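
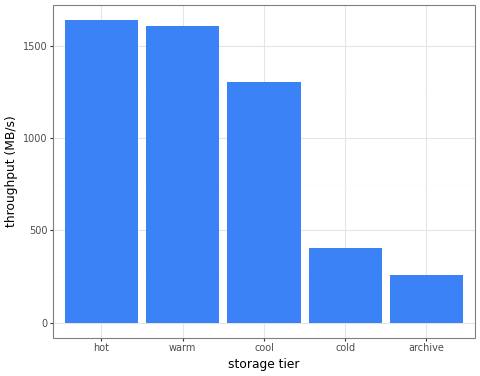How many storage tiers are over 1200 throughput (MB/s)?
3

Above 1200: hot, warm, cool.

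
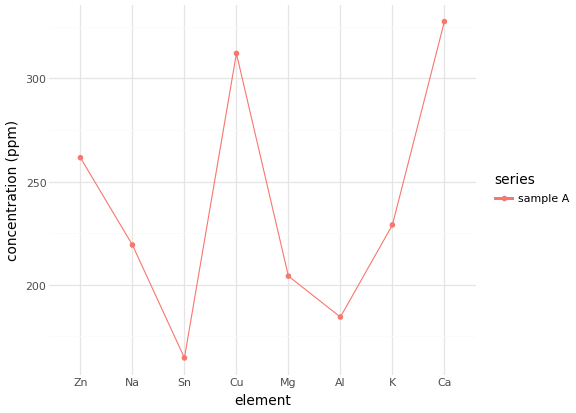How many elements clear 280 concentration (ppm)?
2

Above 280: Cu, Ca.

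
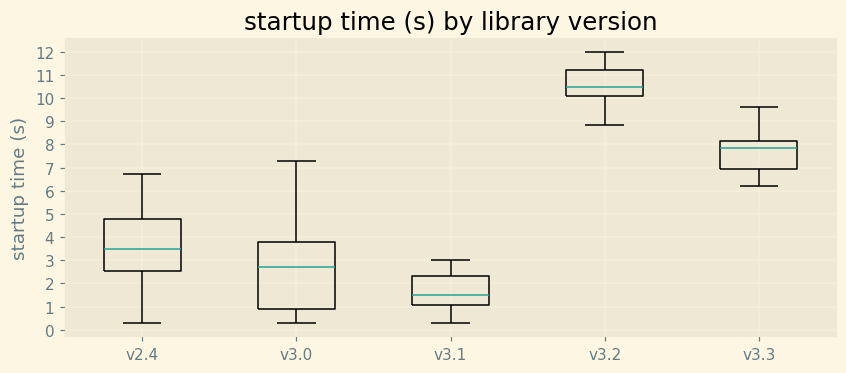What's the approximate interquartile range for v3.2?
≈ 1

Q3 ≈ 11, Q1 ≈ 10; IQR ≈ 1.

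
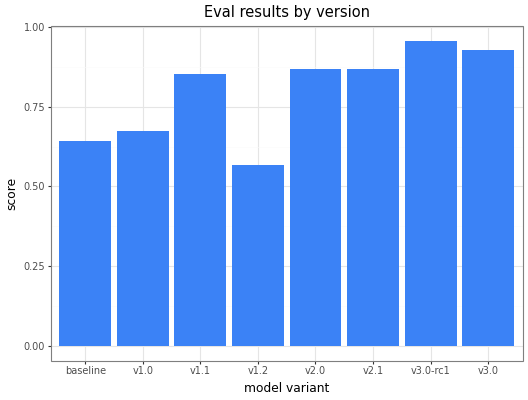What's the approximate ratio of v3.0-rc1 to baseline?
≈ 1.67×

v3.0-rc1 ≈ 1.0, baseline ≈ 0.6; 1.0/0.6 ≈ 1.67.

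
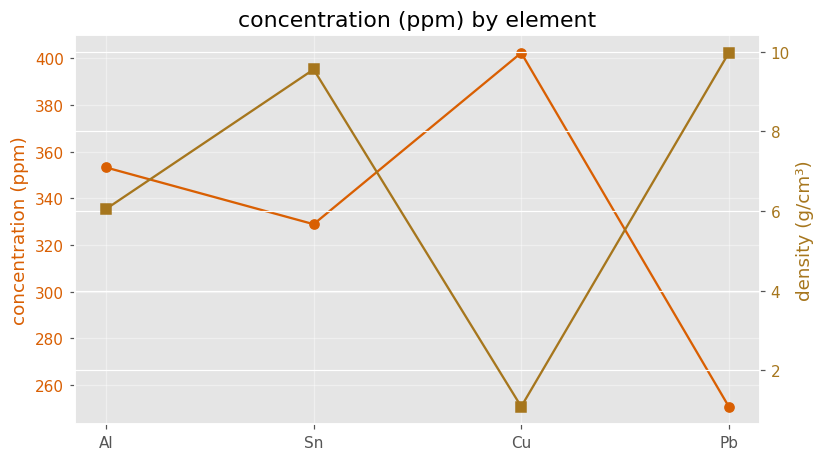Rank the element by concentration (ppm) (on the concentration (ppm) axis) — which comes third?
Top 4 (on the concentration (ppm) axis): Cu ≈ 400, Al ≈ 360, Sn ≈ 320, Pb ≈ 260.

Sn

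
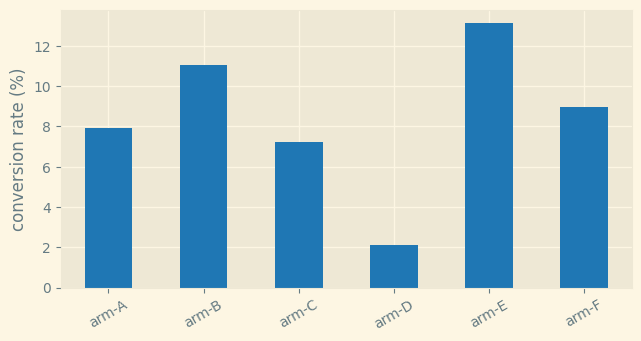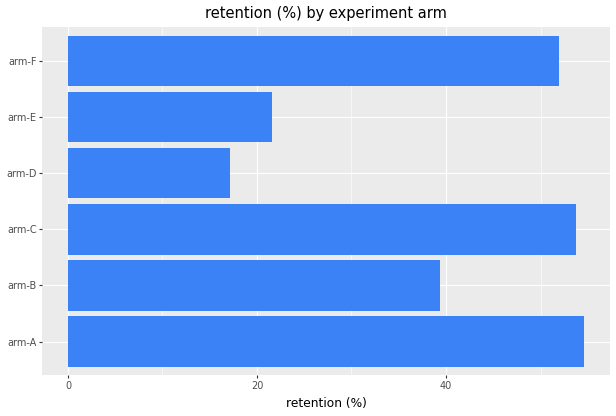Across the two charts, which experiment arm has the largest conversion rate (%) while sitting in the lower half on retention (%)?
Chart 2 median retention (%) ≈ 50; below-median experiment arms: arm-B, arm-D, arm-E. Among those, arm-E has the highest conversion rate (%) (≈ 14).

arm-E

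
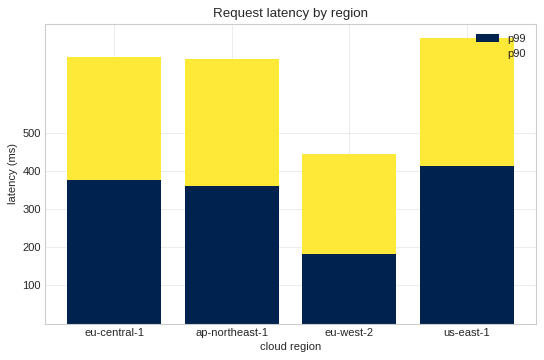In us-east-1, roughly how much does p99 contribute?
p99 top ≈ 400, bottom ≈ 0; segment ≈ 400.

≈ 400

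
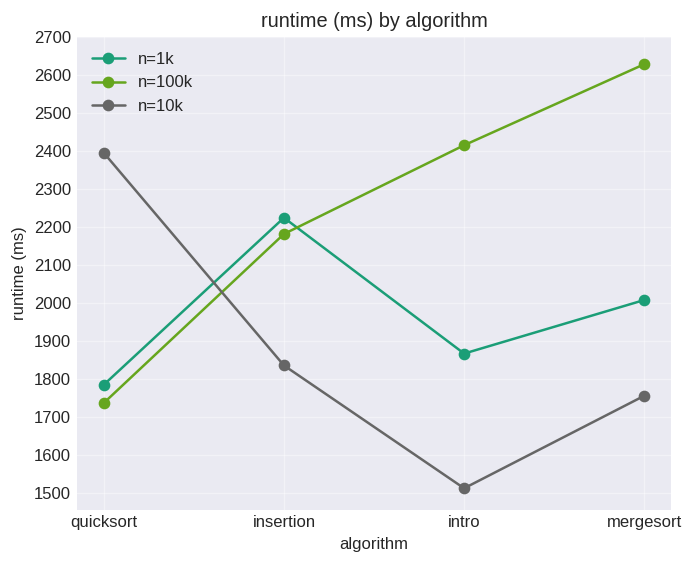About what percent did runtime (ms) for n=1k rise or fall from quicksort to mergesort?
quicksort ≈ 1800, mergesort ≈ 2000; (2000 − 1800) / 1800 ≈ +11.1%.

≈ +11.1%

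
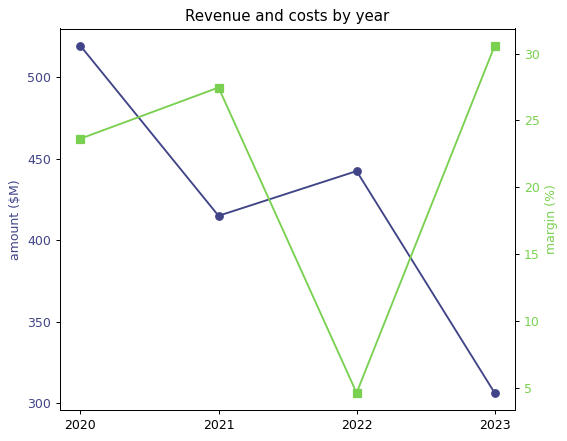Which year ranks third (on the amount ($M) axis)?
Top 4 (on the amount ($M) axis): 2020 ≈ 520, 2022 ≈ 440, 2021 ≈ 420, 2023 ≈ 300.

2021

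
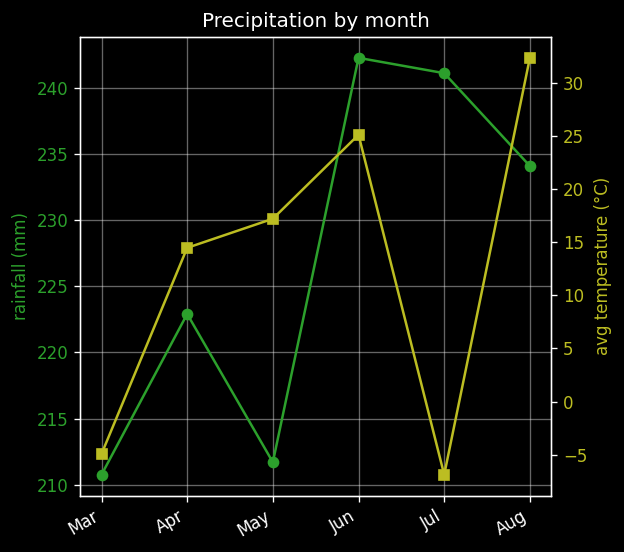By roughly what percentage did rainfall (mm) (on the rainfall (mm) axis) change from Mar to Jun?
≈ +14.3%

Mar ≈ 210, Jun ≈ 240; (240 − 210) / 210 ≈ +14.3%.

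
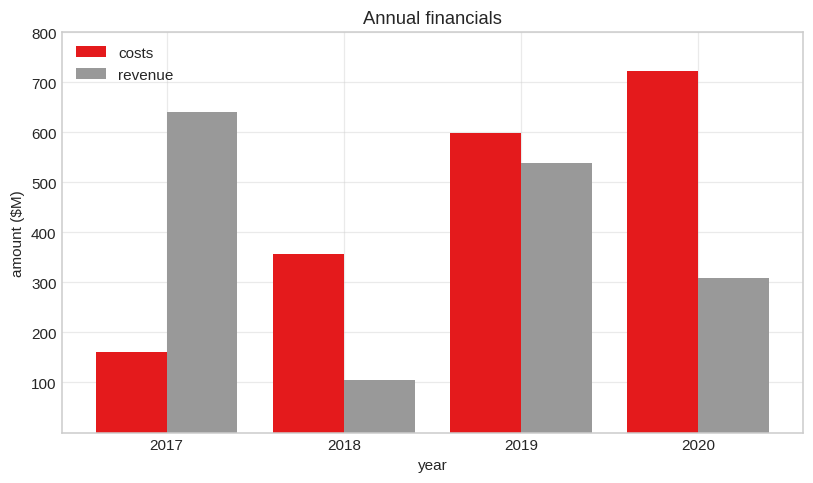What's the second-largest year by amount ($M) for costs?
2019

Top 3 for costs: 2020 ≈ 700, 2019 ≈ 600, 2018 ≈ 400.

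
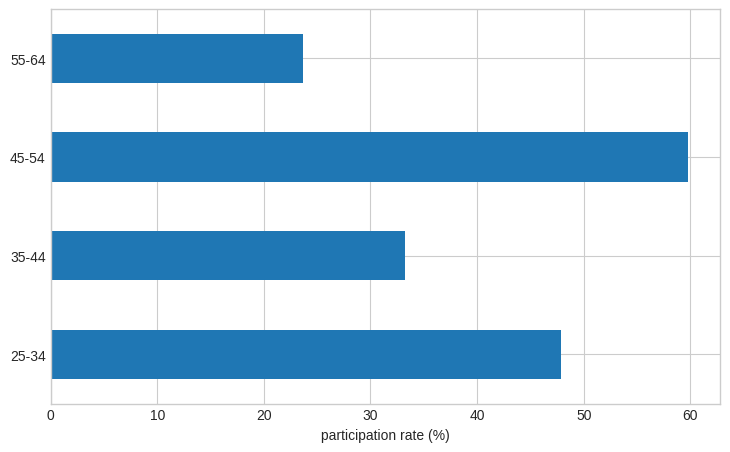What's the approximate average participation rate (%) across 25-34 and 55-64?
(50 + 25) / 2 ≈ 38.

≈ 38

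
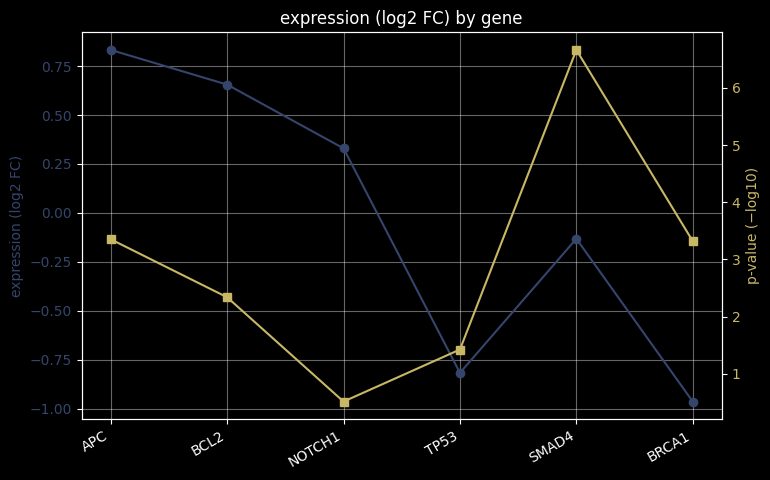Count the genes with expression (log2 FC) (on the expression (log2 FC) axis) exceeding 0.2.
3

Above 0.2: APC, BCL2, NOTCH1.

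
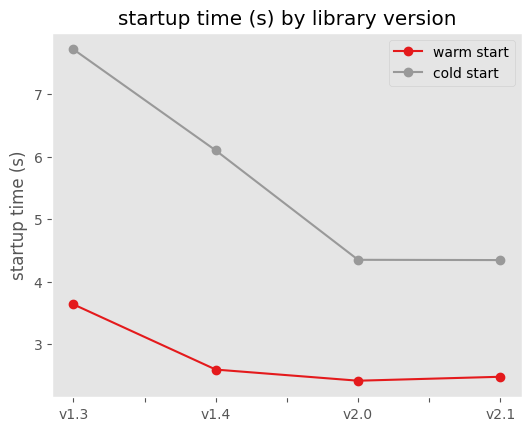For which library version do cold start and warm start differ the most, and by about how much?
v1.3, ≈ 4.0 s

v1.3: cold start ≈ 7.5, warm start ≈ 3.5 → gap ≈ 4.0. Next-largest (v1.4) is only ≈ 3.5.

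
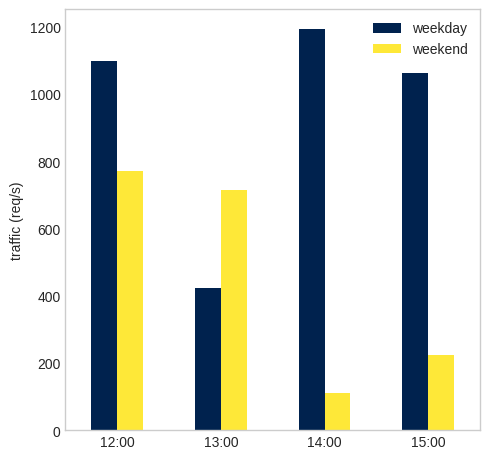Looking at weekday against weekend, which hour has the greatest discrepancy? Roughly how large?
14:00, ≈ 1100 req/s

14:00: weekday ≈ 1200, weekend ≈ 100 → gap ≈ 1100. Next-largest (15:00) is only ≈ 900.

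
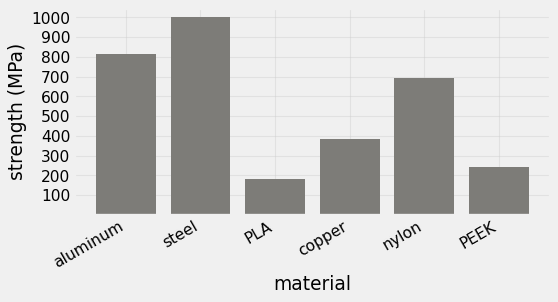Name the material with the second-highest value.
aluminum

Top 3: steel ≈ 1000, aluminum ≈ 800, nylon ≈ 700.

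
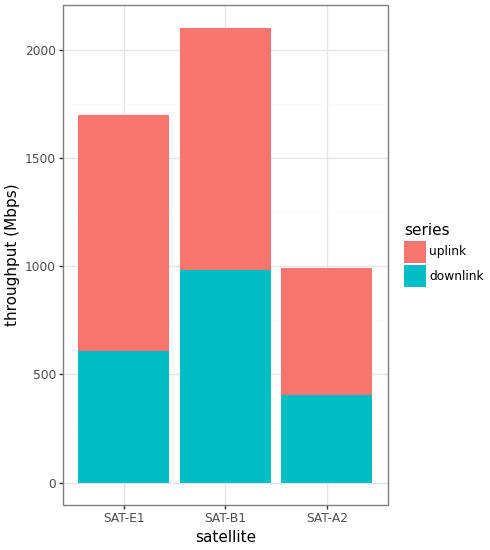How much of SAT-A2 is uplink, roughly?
uplink top ≈ 1000, bottom ≈ 400; segment ≈ 600.

≈ 600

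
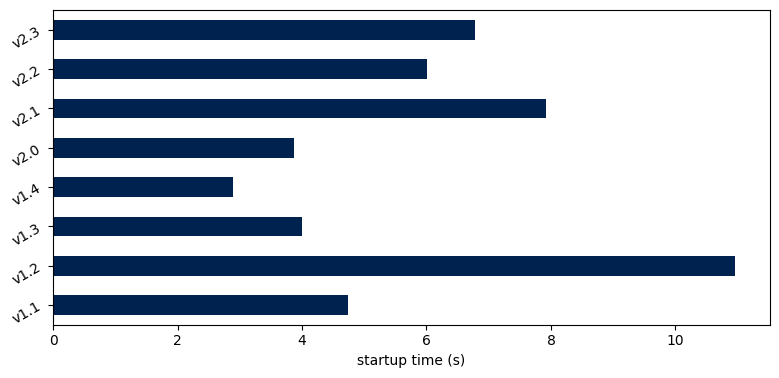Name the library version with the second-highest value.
v2.1

Top 3: v1.2 ≈ 11, v2.1 ≈ 8, v2.3 ≈ 7.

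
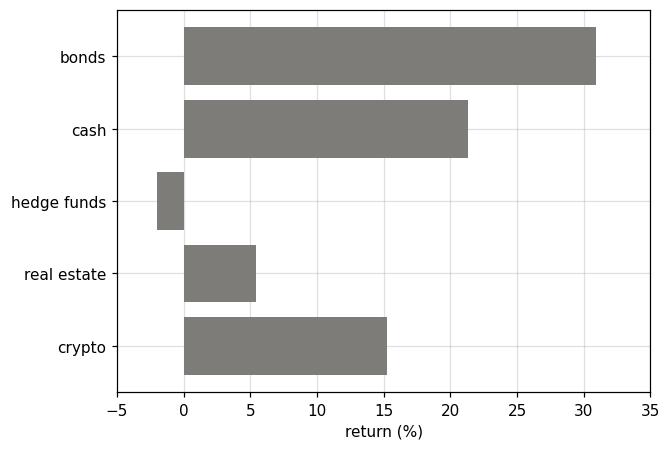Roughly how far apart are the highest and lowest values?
≈ 30

Max bonds ≈ 30, min hedge funds ≈ 0; range ≈ 30.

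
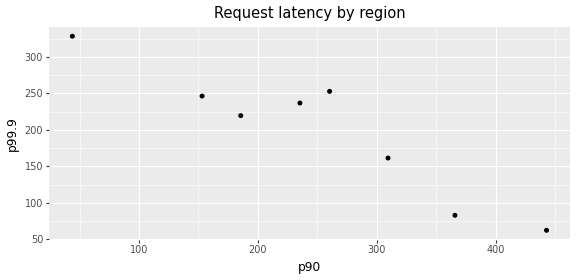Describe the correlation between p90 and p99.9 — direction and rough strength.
Points are negatively correlated; strong (|r| ≈ 0.9).

negative, strong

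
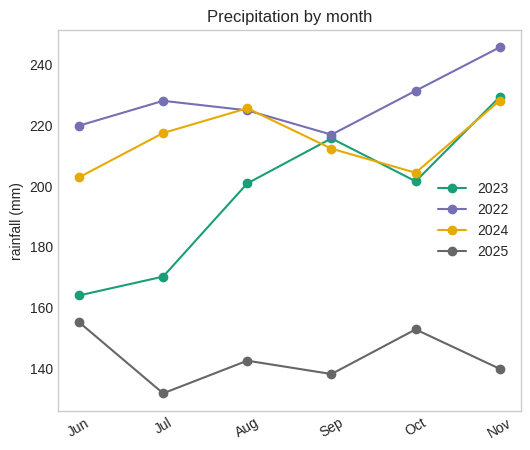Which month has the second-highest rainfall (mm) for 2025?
Top 3 for 2025: Jun ≈ 160, Oct ≈ 150, Aug ≈ 140.

Oct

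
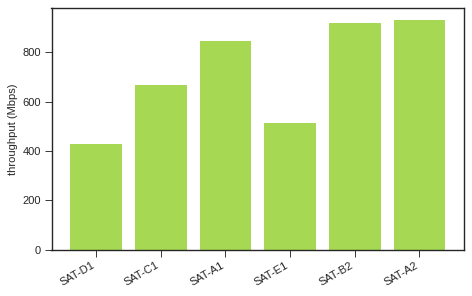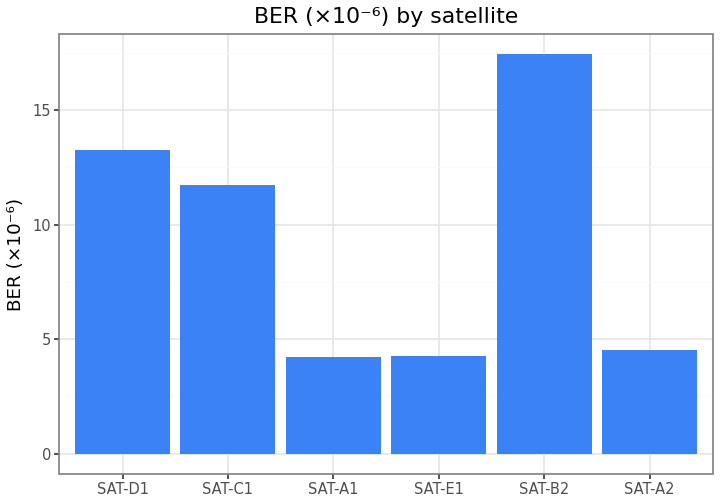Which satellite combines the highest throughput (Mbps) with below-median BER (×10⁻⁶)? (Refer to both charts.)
SAT-A2

Chart 2 median BER (×10⁻⁶) ≈ 8; below-median satellites: SAT-A1, SAT-E1, SAT-A2. Among those, SAT-A2 has the highest throughput (Mbps) (≈ 900).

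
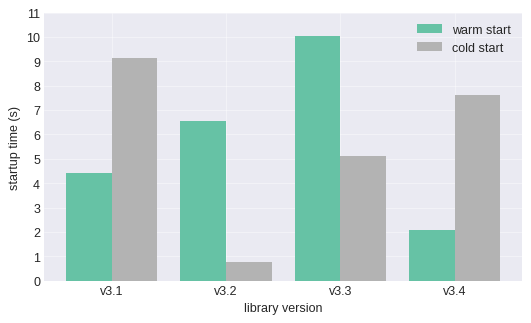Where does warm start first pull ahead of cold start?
v3.1: warm start ≈ 4 vs cold start ≈ 9 (not yet); v3.2: warm start ≈ 7 vs cold start ≈ 1 (first crossover).

v3.2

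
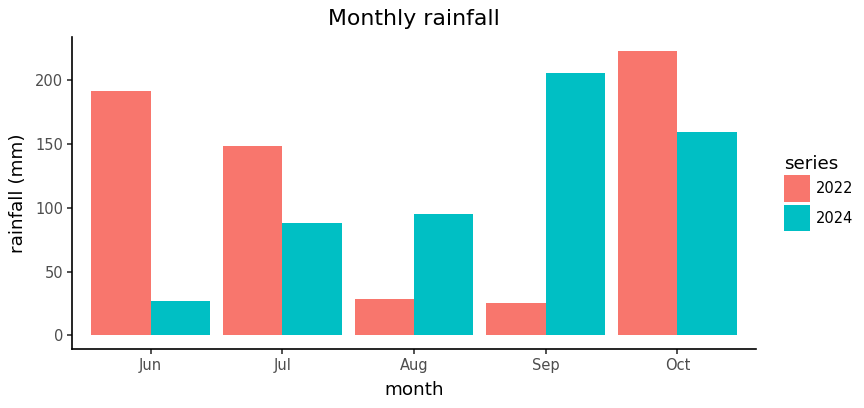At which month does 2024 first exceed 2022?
Aug

Jul: 2024 ≈ 80 vs 2022 ≈ 140 (not yet); Aug: 2024 ≈ 100 vs 2022 ≈ 20 (first crossover).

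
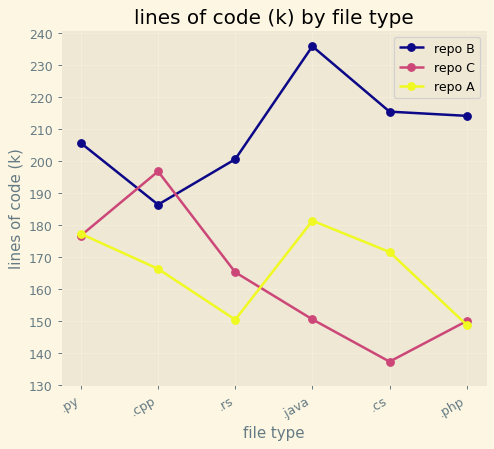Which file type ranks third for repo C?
.rs

Top 4 for repo C: .cpp ≈ 200, .py ≈ 180, .rs ≈ 170, .java ≈ 150.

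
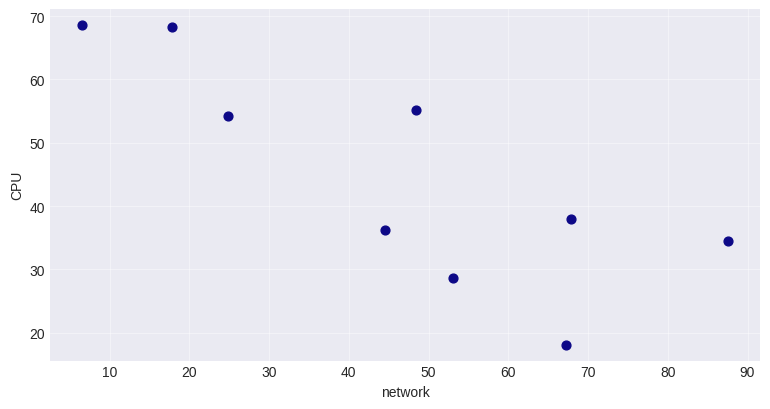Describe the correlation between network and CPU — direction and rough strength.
Points are negatively correlated; strong (|r| ≈ 0.8).

negative, strong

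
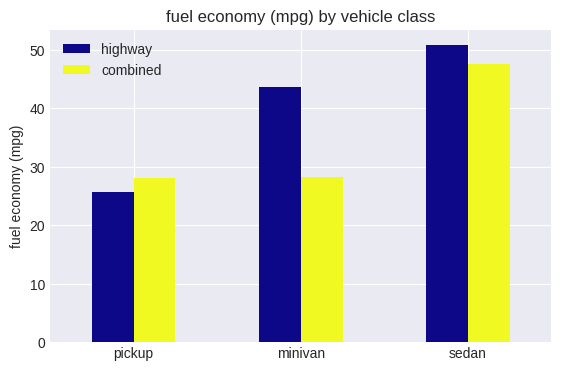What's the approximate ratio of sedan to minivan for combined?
≈ 1.67×

sedan ≈ 50, minivan ≈ 30; 50/30 ≈ 1.67.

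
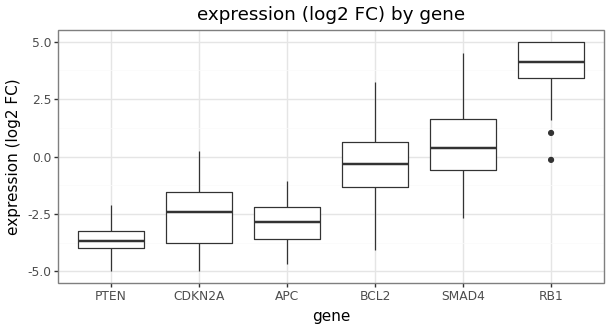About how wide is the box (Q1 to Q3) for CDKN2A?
≈ 2

Q3 ≈ -2, Q1 ≈ -4; IQR ≈ 2.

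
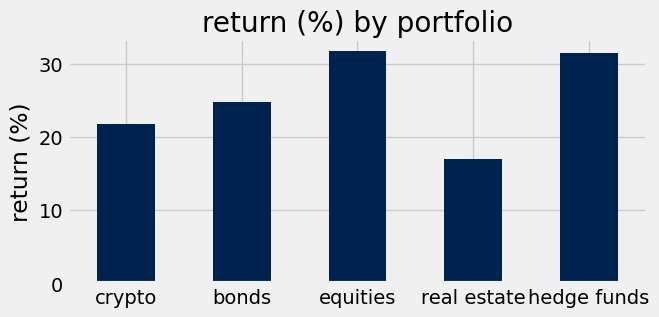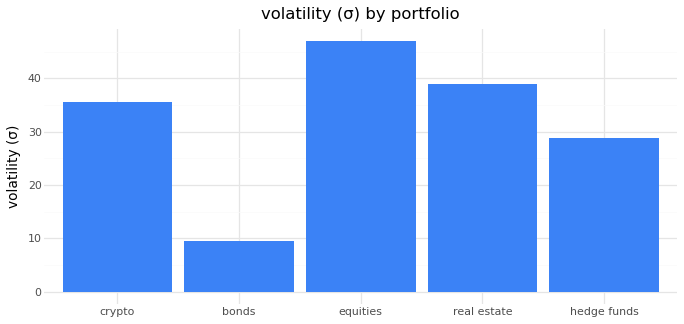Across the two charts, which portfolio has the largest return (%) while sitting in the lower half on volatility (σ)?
Chart 2 median volatility (σ) ≈ 35; below-median portfolios: bonds, hedge funds. Among those, hedge funds has the highest return (%) (≈ 30).

hedge funds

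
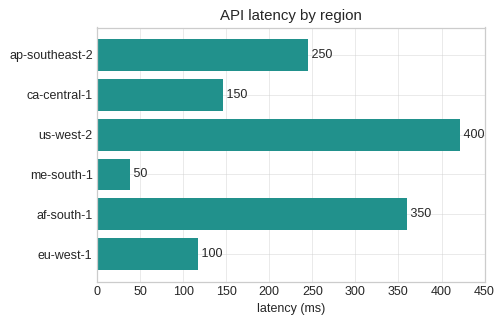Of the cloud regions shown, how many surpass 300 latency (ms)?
2

Above 300: us-west-2, af-south-1.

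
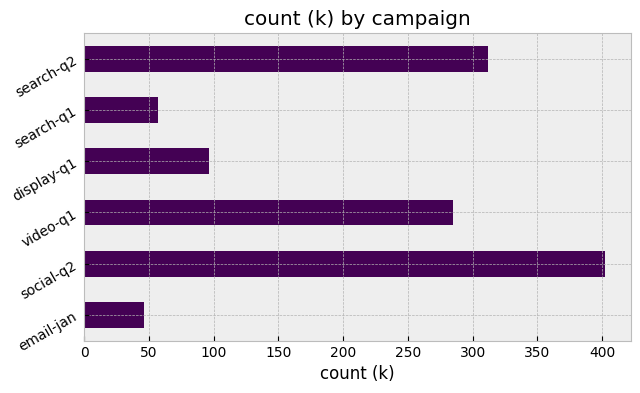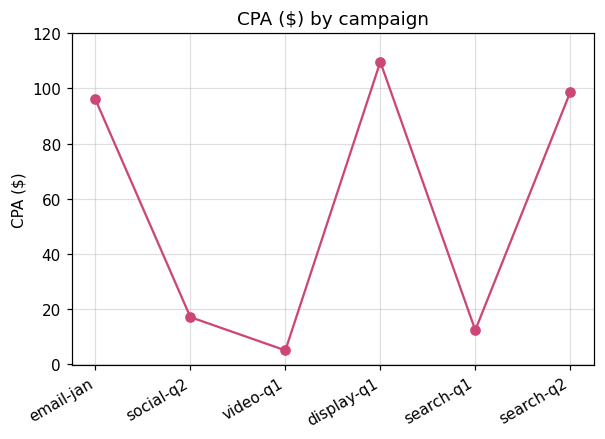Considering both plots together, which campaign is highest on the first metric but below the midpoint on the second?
Chart 2 median CPA ($) ≈ 60; below-median campaigns: social-q2, video-q1, search-q1. Among those, social-q2 has the highest count (k) (≈ 400).

social-q2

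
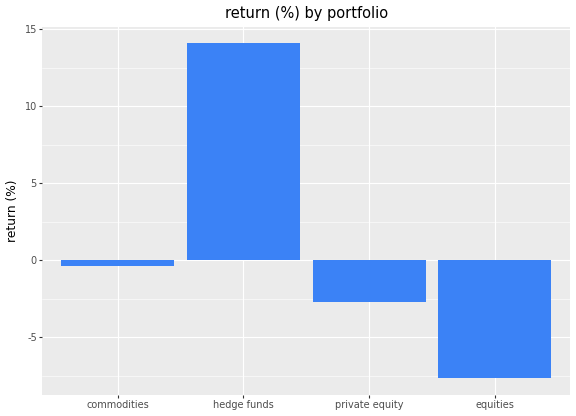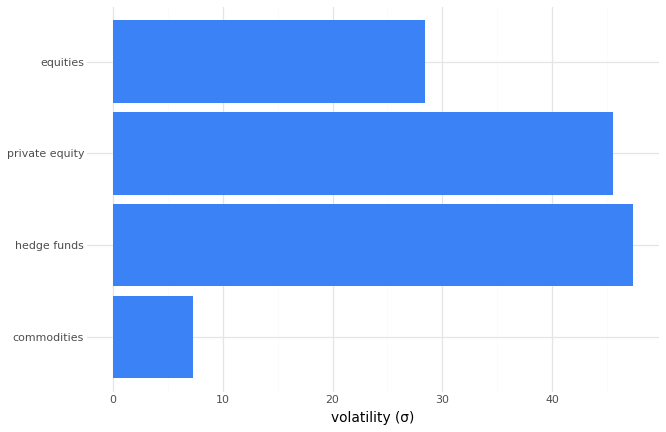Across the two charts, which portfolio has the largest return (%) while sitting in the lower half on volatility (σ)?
commodities

Chart 2 median volatility (σ) ≈ 35; below-median portfolios: commodities, equities. Among those, commodities has the highest return (%) (≈ 0).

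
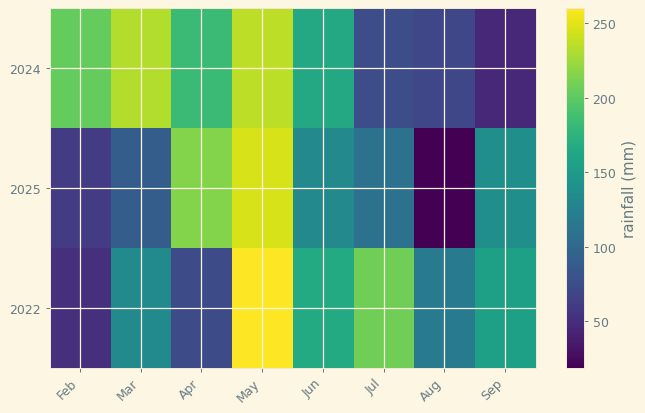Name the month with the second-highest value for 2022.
Top 3 for 2022: May ≈ 250, Jul ≈ 200, Jun ≈ 175.

Jul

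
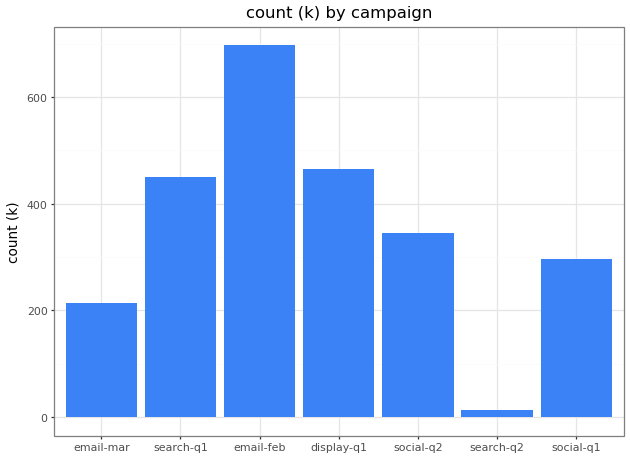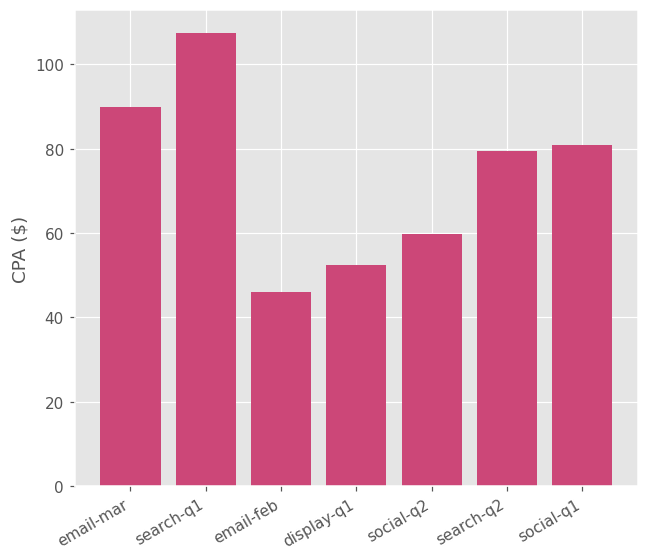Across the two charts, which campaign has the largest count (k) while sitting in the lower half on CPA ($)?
Chart 2 median CPA ($) ≈ 80; below-median campaigns: email-feb, display-q1, social-q2. Among those, email-feb has the highest count (k) (≈ 700).

email-feb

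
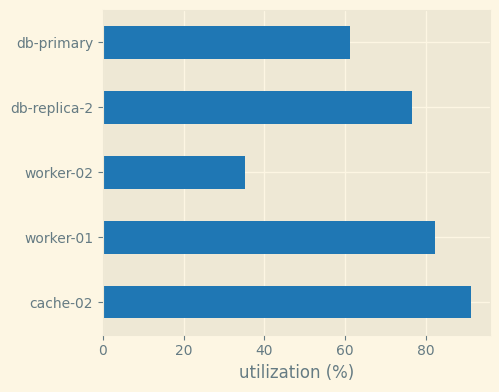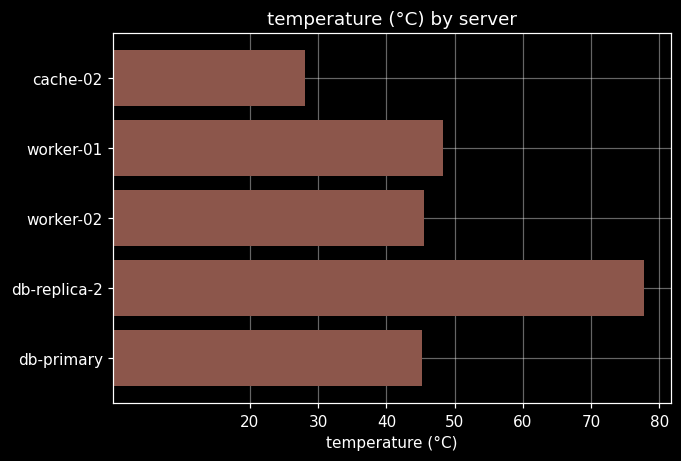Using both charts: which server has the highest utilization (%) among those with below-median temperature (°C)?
Chart 2 median temperature (°C) ≈ 50; below-median servers: cache-02, db-primary. Among those, cache-02 has the highest utilization (%) (≈ 90).

cache-02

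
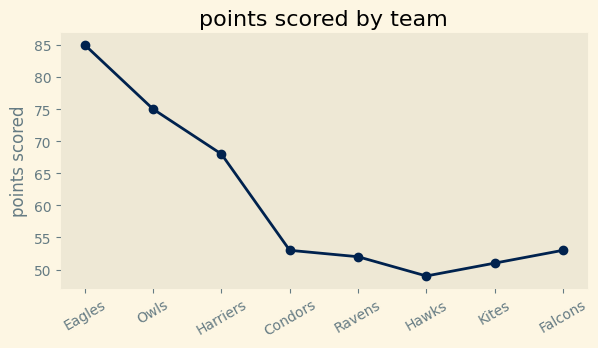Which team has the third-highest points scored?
Top 4: Eagles ≈ 85, Owls ≈ 75, Harriers ≈ 70, Falcons ≈ 55.

Harriers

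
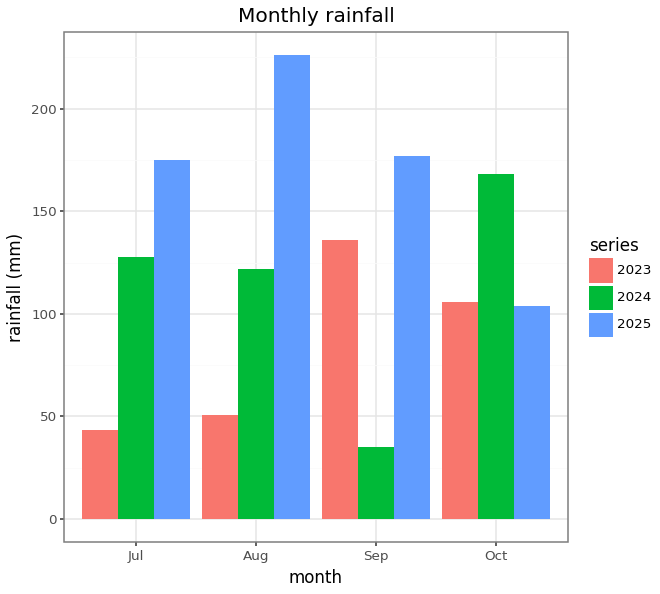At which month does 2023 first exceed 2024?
Sep

Aug: 2023 ≈ 60 vs 2024 ≈ 120 (not yet); Sep: 2023 ≈ 140 vs 2024 ≈ 40 (first crossover).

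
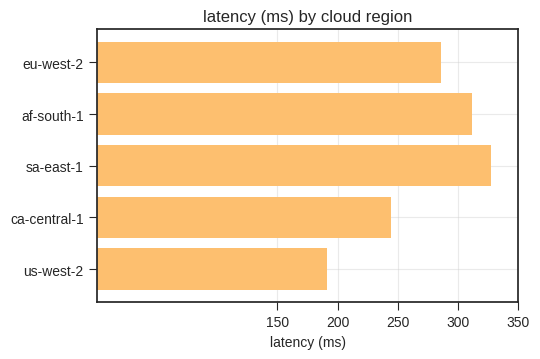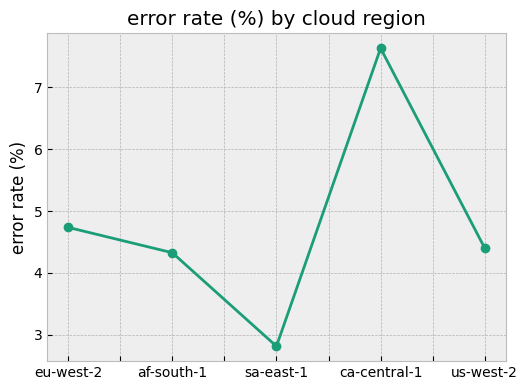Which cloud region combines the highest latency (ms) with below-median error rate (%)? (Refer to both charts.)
Chart 2 median error rate (%) ≈ 4; below-median cloud regions: af-south-1, sa-east-1. Among those, sa-east-1 has the highest latency (ms) (≈ 350).

sa-east-1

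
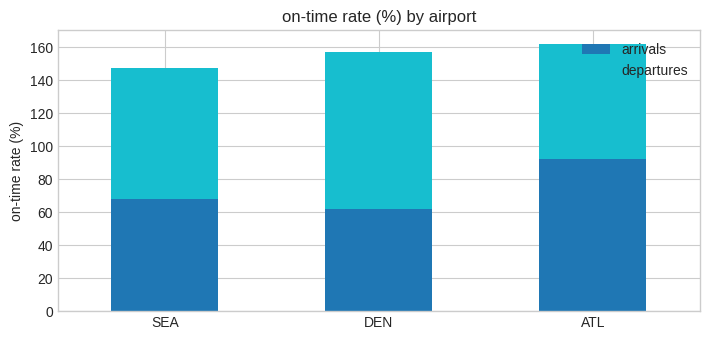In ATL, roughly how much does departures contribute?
≈ 60

departures top ≈ 160, bottom ≈ 100; segment ≈ 60.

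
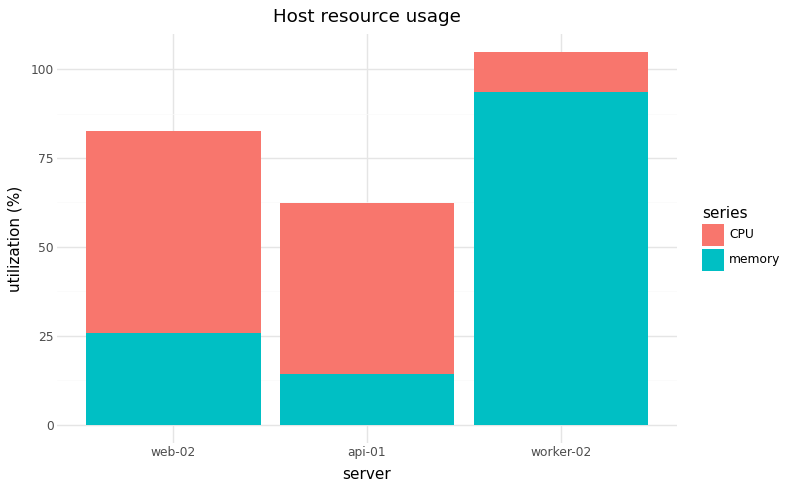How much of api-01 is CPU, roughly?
≈ 50

CPU top ≈ 60, bottom ≈ 10; segment ≈ 50.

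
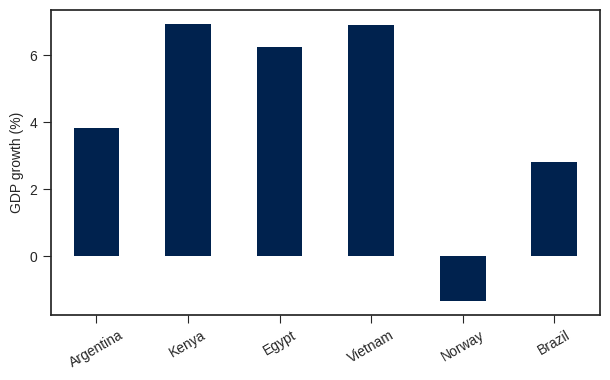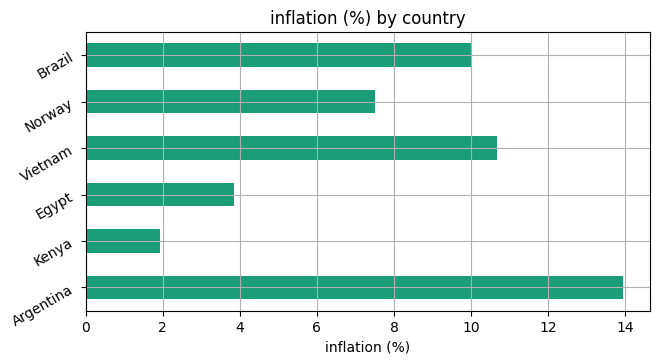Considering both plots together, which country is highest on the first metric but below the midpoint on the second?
Chart 2 median inflation (%) ≈ 8; below-median countries: Kenya, Egypt, Norway. Among those, Kenya has the highest GDP growth (%) (≈ 7).

Kenya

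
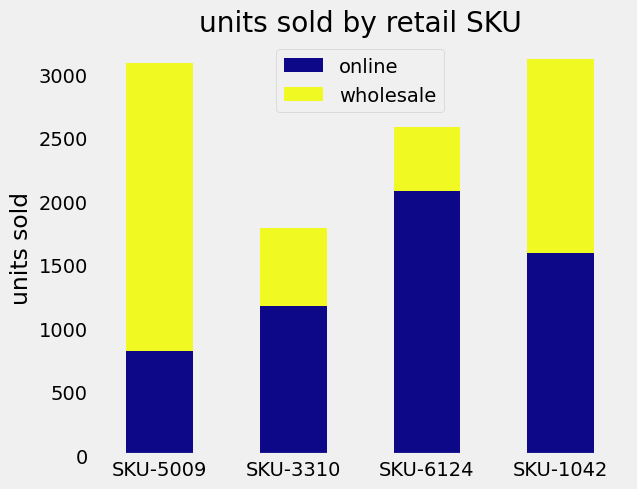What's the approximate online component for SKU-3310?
≈ 1000

online top ≈ 1000, bottom ≈ 0; segment ≈ 1000.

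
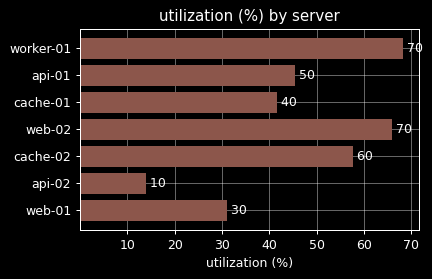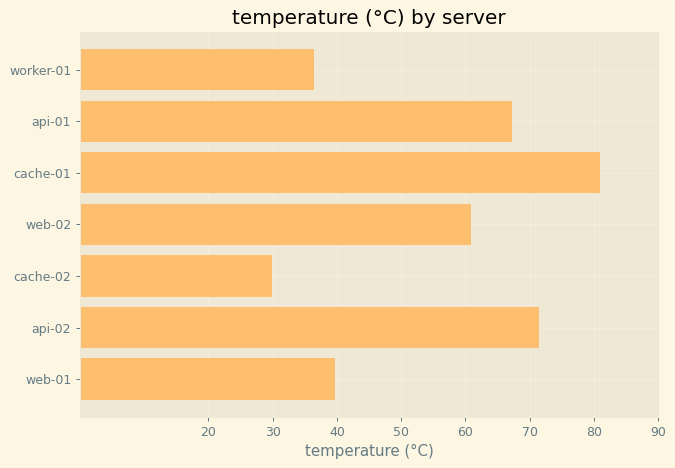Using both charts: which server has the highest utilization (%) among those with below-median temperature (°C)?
worker-01

Chart 2 median temperature (°C) ≈ 60; below-median servers: worker-01, cache-02, web-01. Among those, worker-01 has the highest utilization (%) (≈ 70).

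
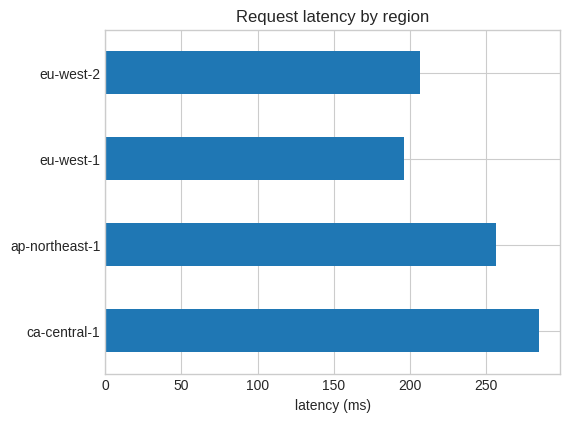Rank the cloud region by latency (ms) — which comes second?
ap-northeast-1

Top 3: ca-central-1 ≈ 275, ap-northeast-1 ≈ 250, eu-west-2 ≈ 200.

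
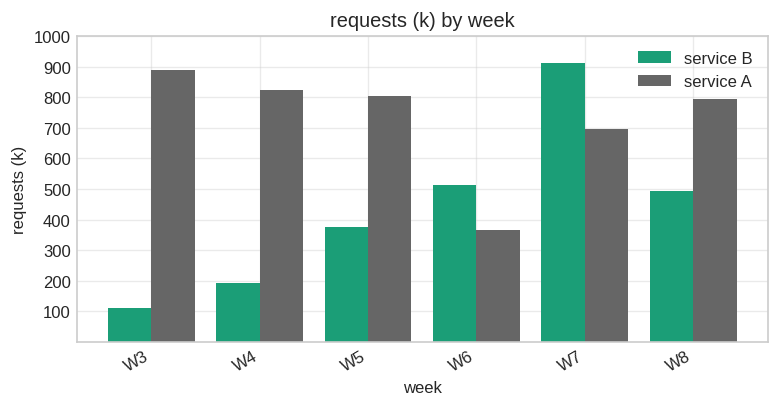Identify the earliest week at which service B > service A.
W6

W5: service B ≈ 400 vs service A ≈ 800 (not yet); W6: service B ≈ 500 vs service A ≈ 400 (first crossover).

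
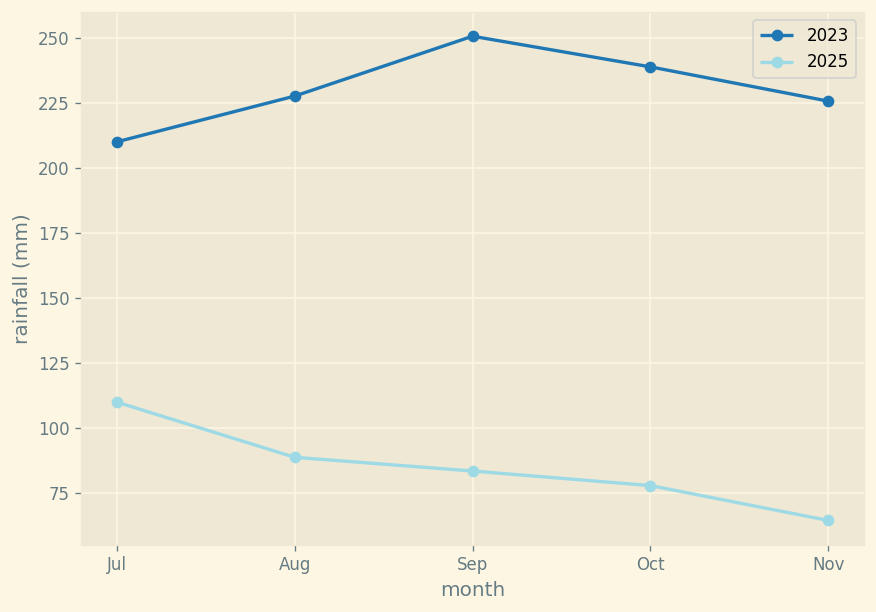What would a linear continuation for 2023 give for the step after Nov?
≈ 200

Last three: 260, 240, 220 → slope ≈ -20/step → next ≈ 200.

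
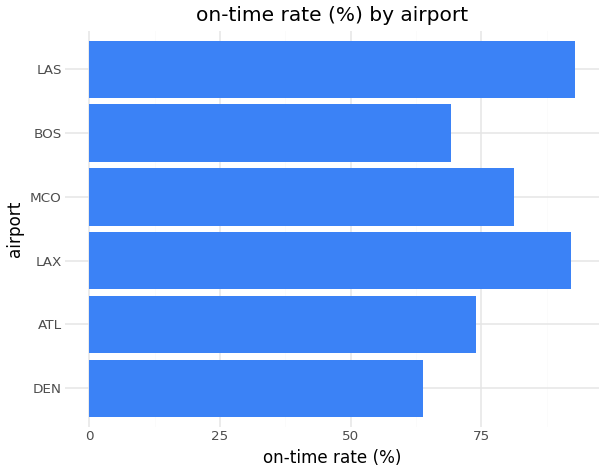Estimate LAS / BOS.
LAS ≈ 90, BOS ≈ 70; 90/70 ≈ 1.29.

≈ 1.29×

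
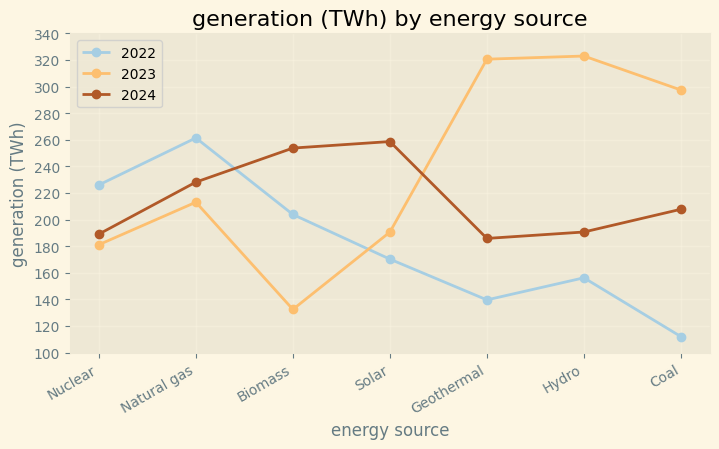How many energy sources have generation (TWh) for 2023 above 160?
6

Above 160: Nuclear, Natural gas, Solar, Geothermal, Hydro, Coal.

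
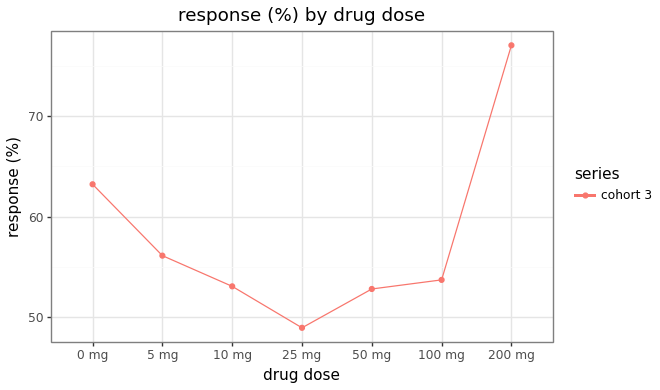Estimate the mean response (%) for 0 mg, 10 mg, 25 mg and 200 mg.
(65 + 55 + 50 + 75) / 4 ≈ 61.

≈ 61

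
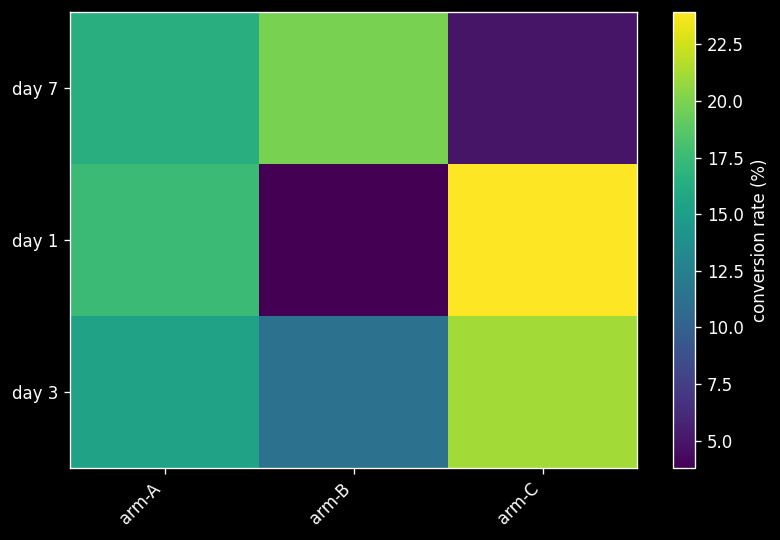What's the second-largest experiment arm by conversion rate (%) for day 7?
Top 3 for day 7: arm-B ≈ 20, arm-A ≈ 16, arm-C ≈ 4.

arm-A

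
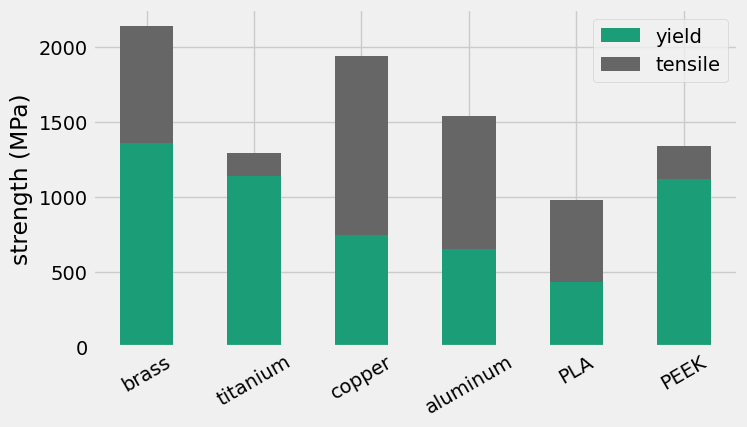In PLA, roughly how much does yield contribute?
≈ 400

yield top ≈ 400, bottom ≈ 0; segment ≈ 400.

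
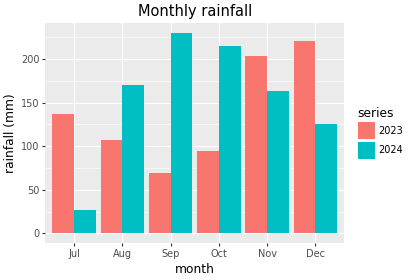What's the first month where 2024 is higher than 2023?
Jul: 2024 ≈ 20 vs 2023 ≈ 140 (not yet); Aug: 2024 ≈ 180 vs 2023 ≈ 100 (first crossover).

Aug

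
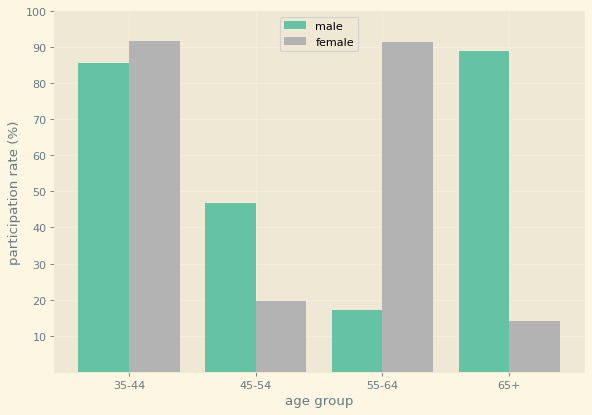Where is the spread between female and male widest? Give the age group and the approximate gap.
65+: female ≈ 10, male ≈ 90 → gap ≈ 80. Next-largest (55-64) is only ≈ 70.

65+, ≈ 80 %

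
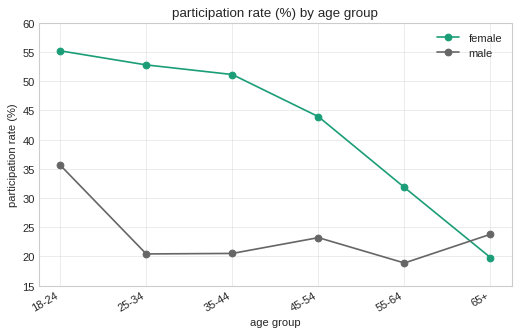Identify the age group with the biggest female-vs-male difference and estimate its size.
25-34, ≈ 35 %

25-34: female ≈ 55, male ≈ 20 → gap ≈ 35. Next-largest (35-44) is only ≈ 30.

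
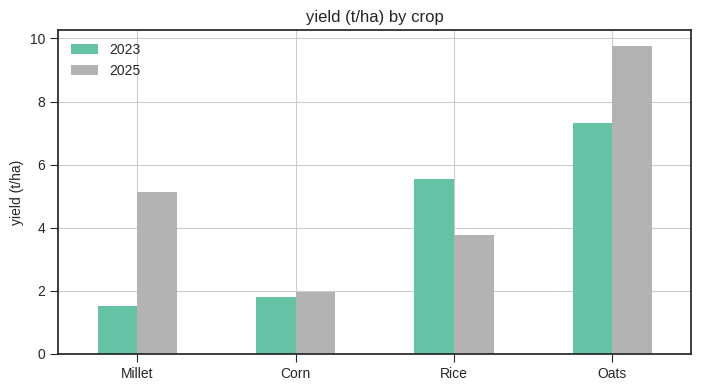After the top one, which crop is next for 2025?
Millet

Top 3 for 2025: Oats ≈ 10, Millet ≈ 5, Rice ≈ 4.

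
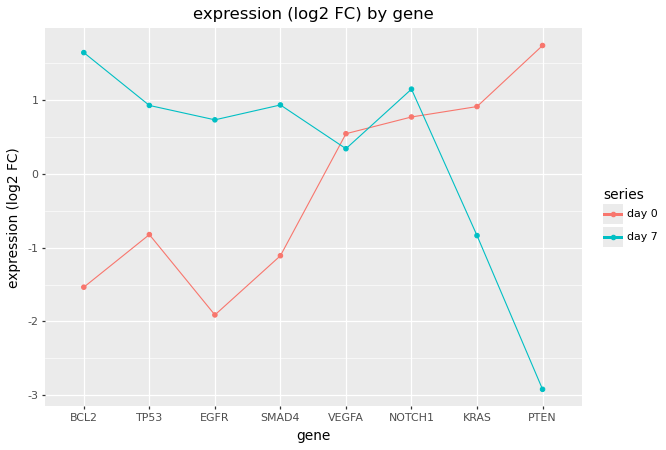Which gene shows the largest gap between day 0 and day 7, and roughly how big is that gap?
PTEN, ≈ 4.5 log2 FC

PTEN: day 0 ≈ 1.5, day 7 ≈ -3.0 → gap ≈ 4.5. Next-largest (BCL2) is only ≈ 3.0.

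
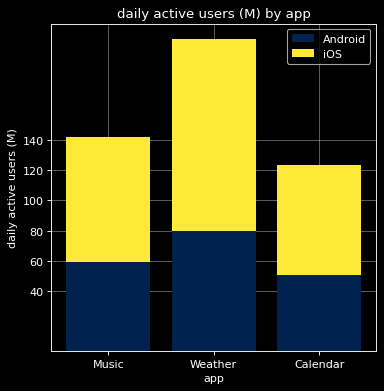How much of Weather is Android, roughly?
Android top ≈ 80, bottom ≈ 0; segment ≈ 80.

≈ 80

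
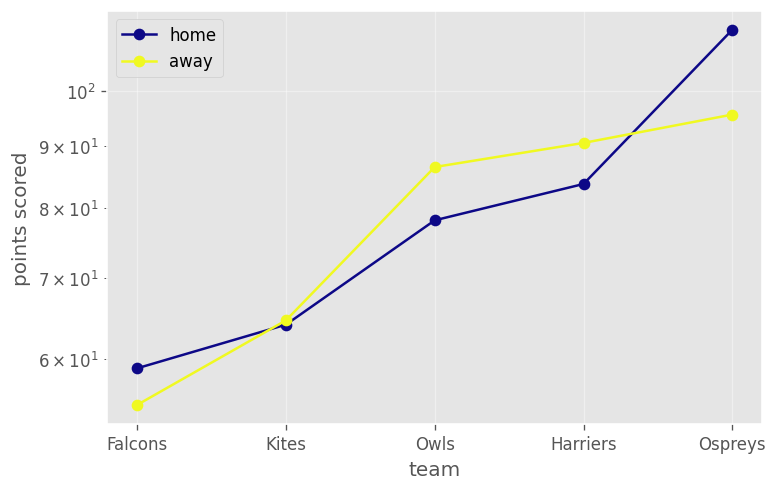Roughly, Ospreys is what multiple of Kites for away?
Ospreys ≈ 95, Kites ≈ 65; 95/65 ≈ 1.46.

≈ 1.46×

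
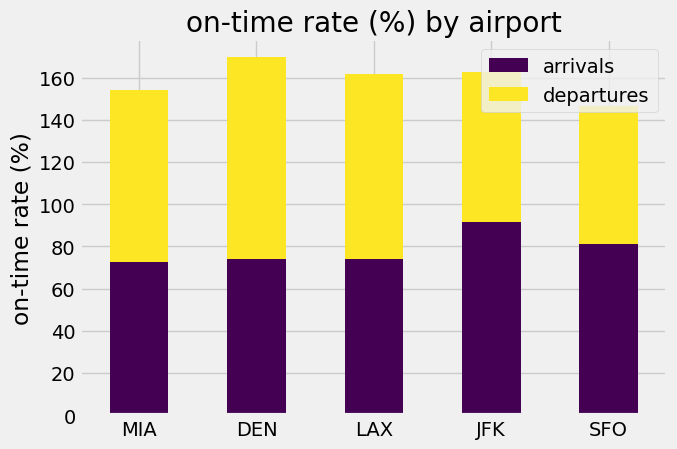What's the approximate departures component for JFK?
departures top ≈ 160, bottom ≈ 100; segment ≈ 60.

≈ 60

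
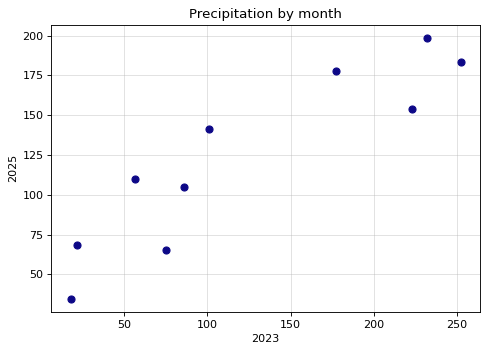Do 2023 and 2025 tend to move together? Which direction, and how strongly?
Points are positively correlated; strong (|r| ≈ 0.9).

positive, strong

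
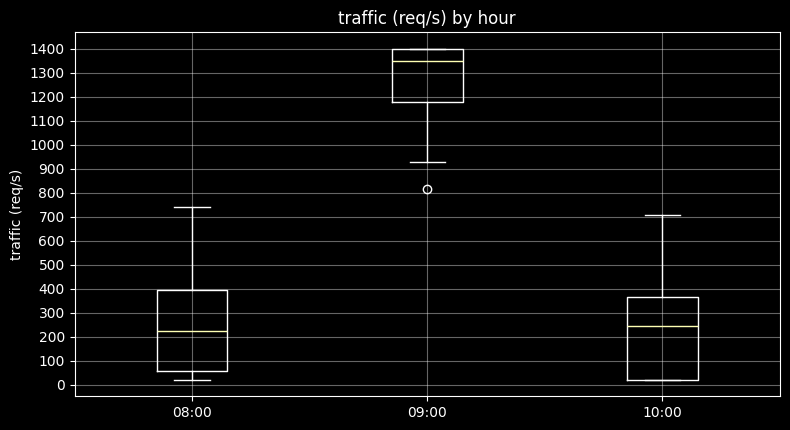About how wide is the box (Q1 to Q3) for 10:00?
Q3 ≈ 400, Q1 ≈ 0; IQR ≈ 400.

≈ 400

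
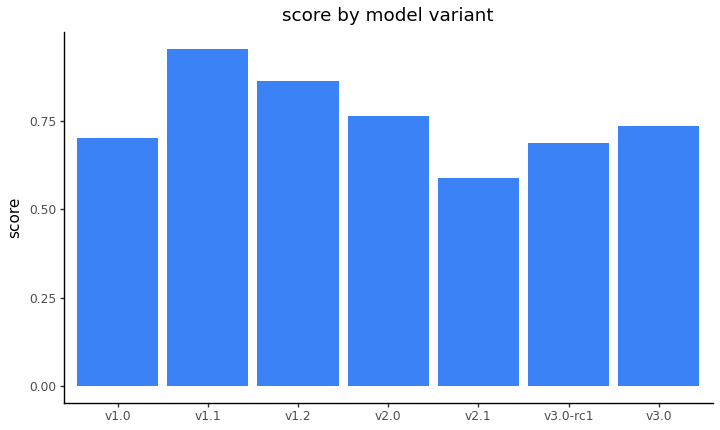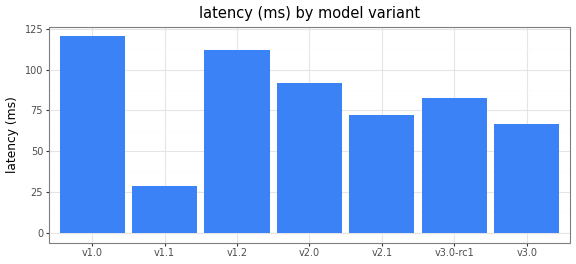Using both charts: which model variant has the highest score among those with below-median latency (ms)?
v1.1

Chart 2 median latency (ms) ≈ 80; below-median model variants: v1.1, v2.1, v3.0. Among those, v1.1 has the highest score (≈ 1).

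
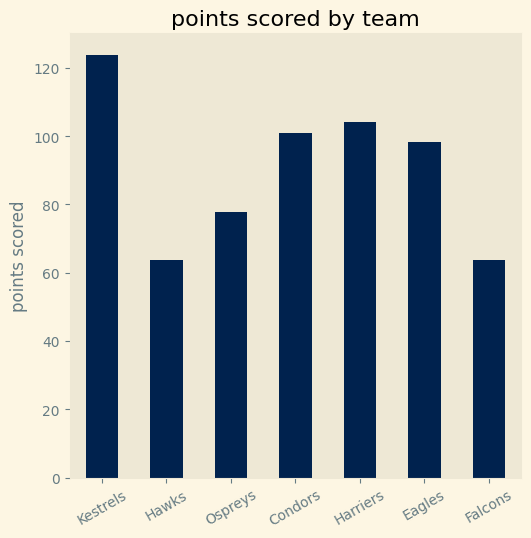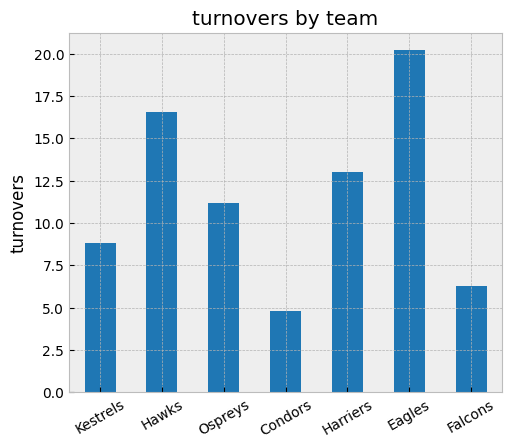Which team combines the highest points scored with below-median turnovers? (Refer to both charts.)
Chart 2 median turnovers ≈ 12; below-median teams: Kestrels, Condors, Falcons. Among those, Kestrels has the highest points scored (≈ 120).

Kestrels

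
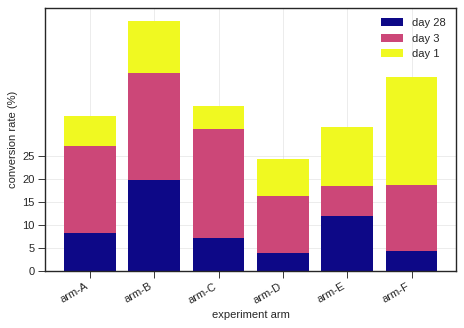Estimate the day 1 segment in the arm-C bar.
day 1 top ≈ 35, bottom ≈ 30; segment ≈ 5.

≈ 5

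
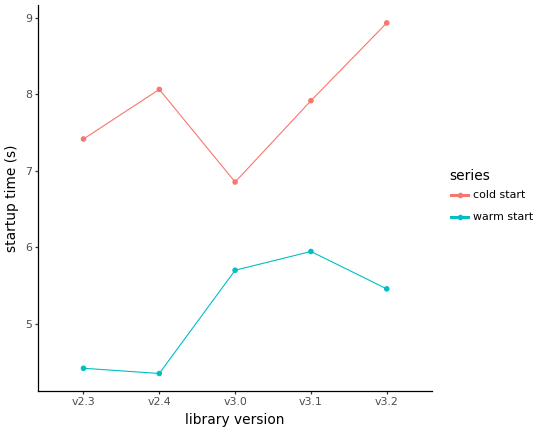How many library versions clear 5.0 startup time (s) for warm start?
3

Above 5.0: v3.0, v3.1, v3.2.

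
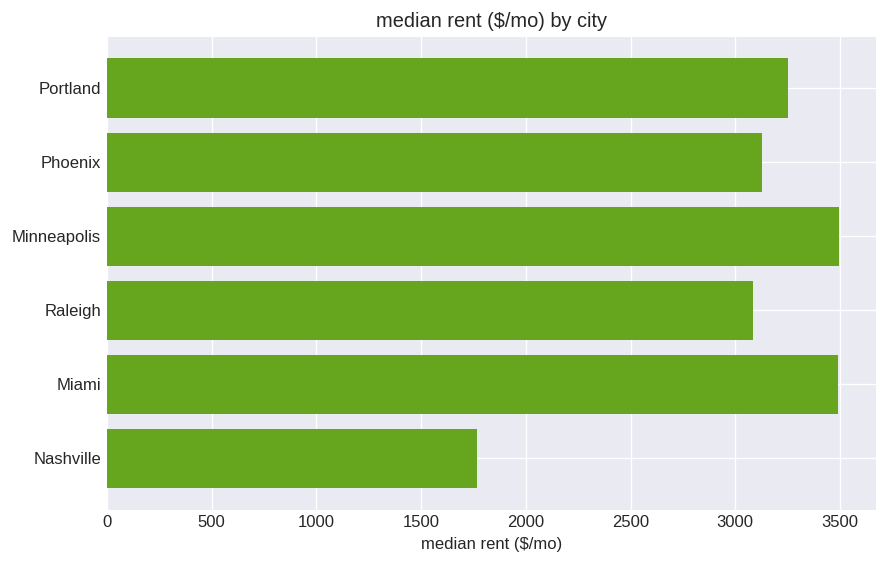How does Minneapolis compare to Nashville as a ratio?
≈ 1.75×

Minneapolis ≈ 3500, Nashville ≈ 2000; 3500/2000 ≈ 1.75.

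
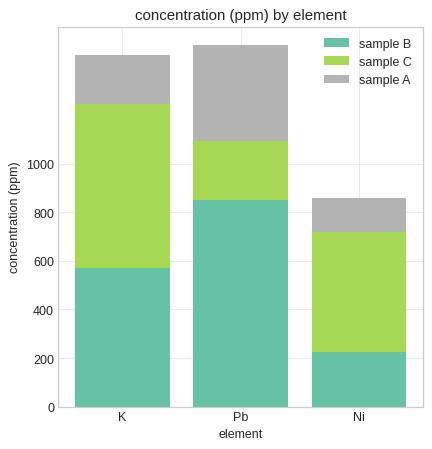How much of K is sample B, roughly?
≈ 600

sample B top ≈ 600, bottom ≈ 0; segment ≈ 600.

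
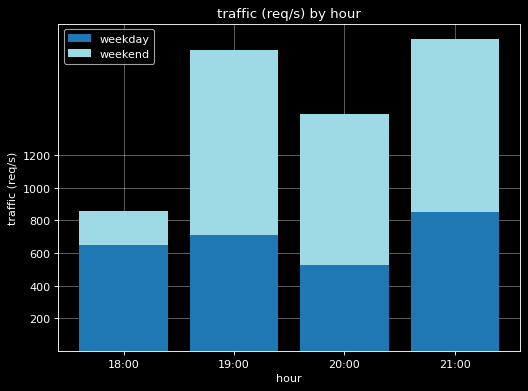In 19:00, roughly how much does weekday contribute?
weekday top ≈ 800, bottom ≈ 0; segment ≈ 800.

≈ 800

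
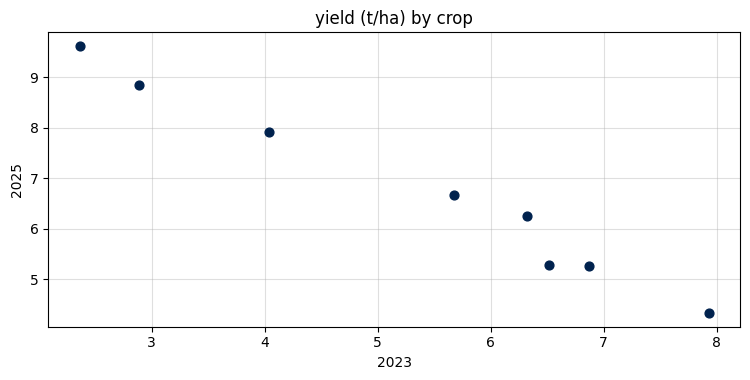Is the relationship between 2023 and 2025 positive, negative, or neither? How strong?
negative, strong

Points are negatively correlated; strong (|r| ≈ 1.0).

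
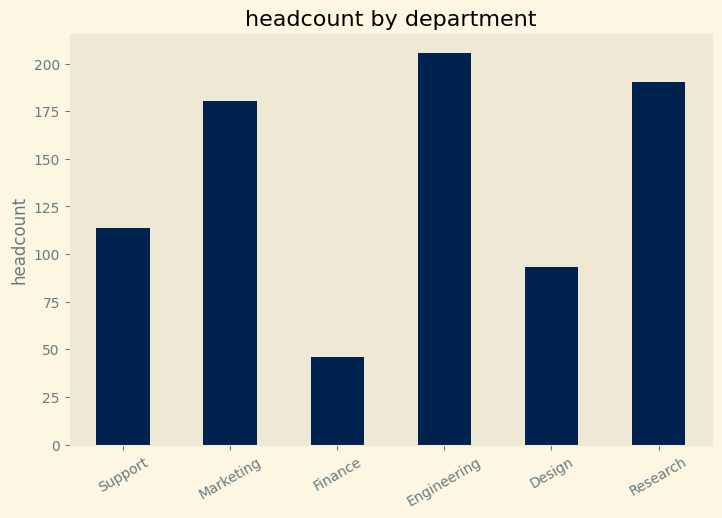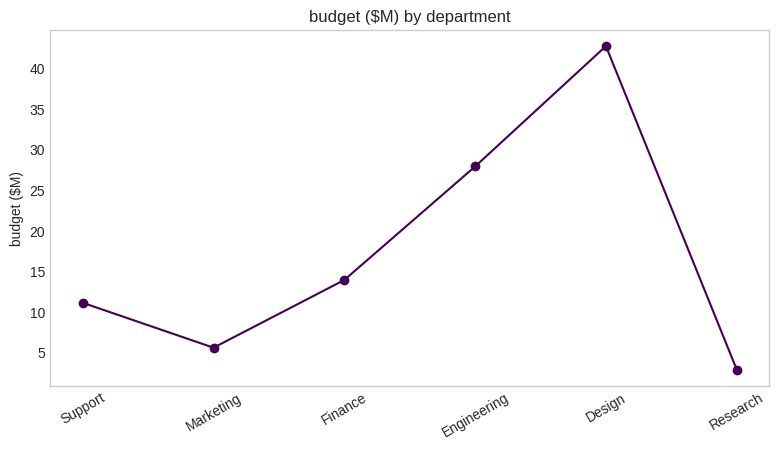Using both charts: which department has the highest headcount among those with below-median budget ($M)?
Research

Chart 2 median budget ($M) ≈ 15; below-median departments: Support, Marketing, Research. Among those, Research has the highest headcount (≈ 200).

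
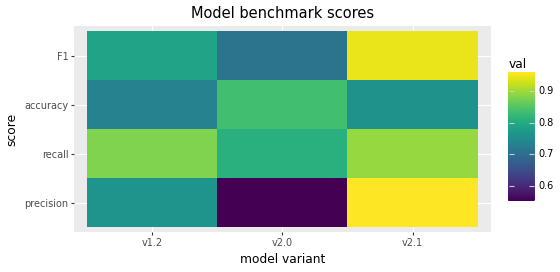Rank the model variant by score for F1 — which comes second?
Top 3 for F1: v2.1 ≈ 0.95, v1.2 ≈ 0.80, v2.0 ≈ 0.70.

v1.2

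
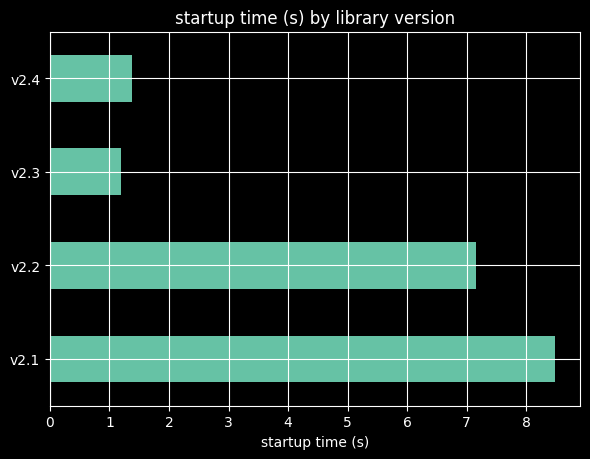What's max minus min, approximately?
Max v2.1 ≈ 8, min v2.3 ≈ 1; range ≈ 7.

≈ 7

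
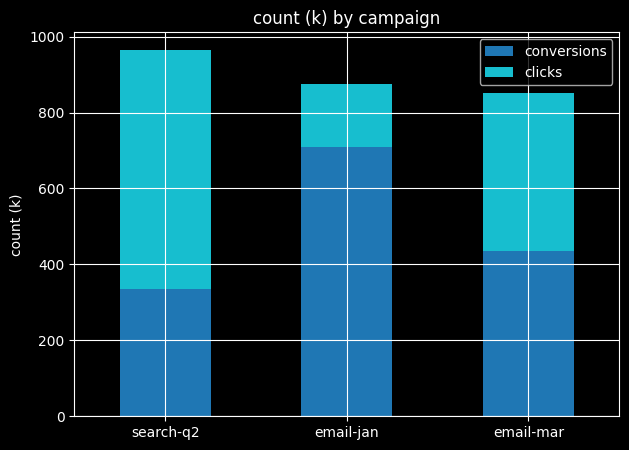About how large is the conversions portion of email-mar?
≈ 400

conversions top ≈ 400, bottom ≈ 0; segment ≈ 400.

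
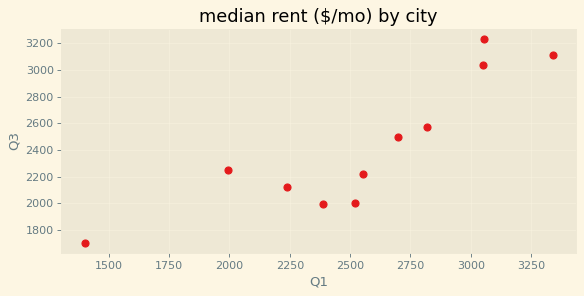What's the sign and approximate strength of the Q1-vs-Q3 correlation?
Points are positively correlated; strong (|r| ≈ 0.9).

positive, strong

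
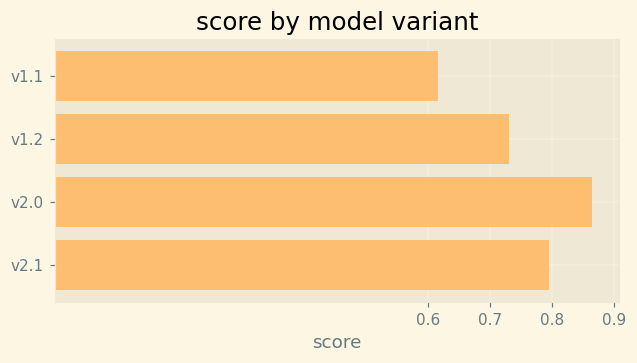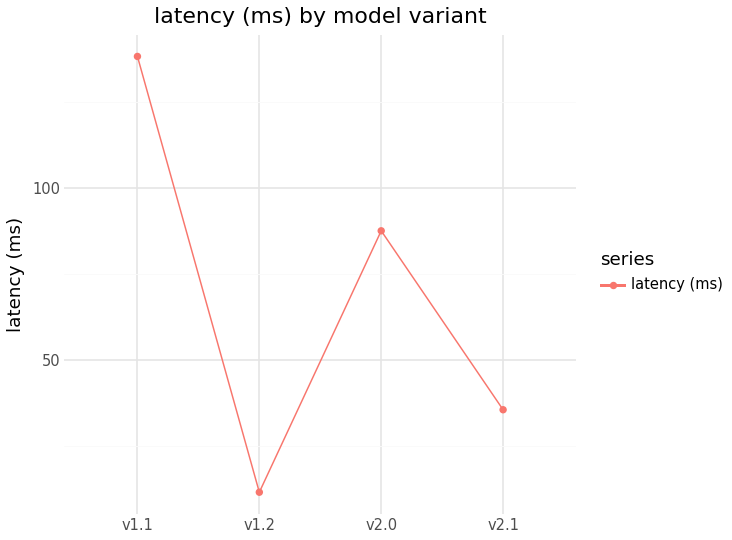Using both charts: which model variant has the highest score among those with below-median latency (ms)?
v2.1

Chart 2 median latency (ms) ≈ 60; below-median model variants: v1.2, v2.1. Among those, v2.1 has the highest score (≈ 0.8).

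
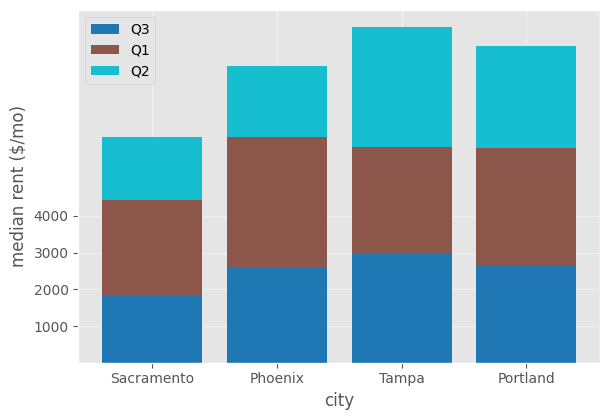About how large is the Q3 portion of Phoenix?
≈ 3000

Q3 top ≈ 3000, bottom ≈ 0; segment ≈ 3000.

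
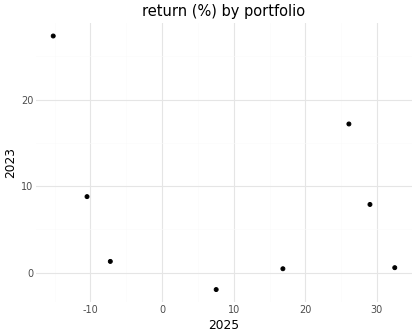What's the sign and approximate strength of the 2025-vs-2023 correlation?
negative, weak

Points are negatively correlated; weak (|r| ≈ 0.3).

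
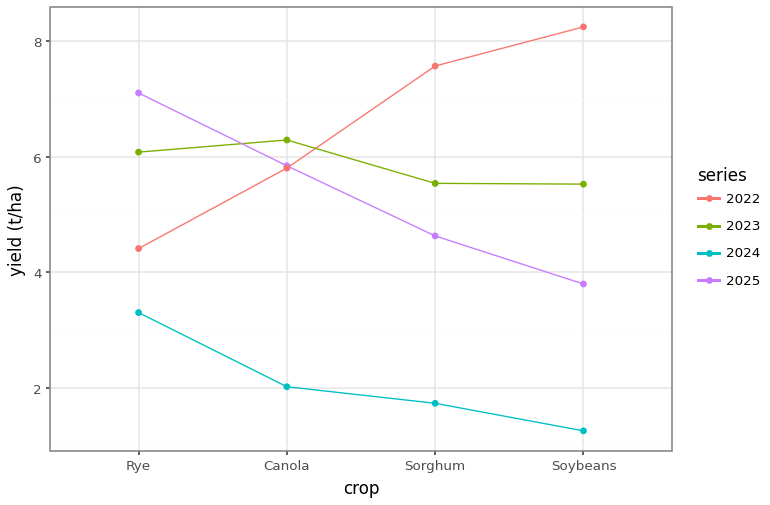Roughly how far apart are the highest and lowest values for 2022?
Max Soybeans ≈ 8, min Rye ≈ 4; range ≈ 4.

≈ 4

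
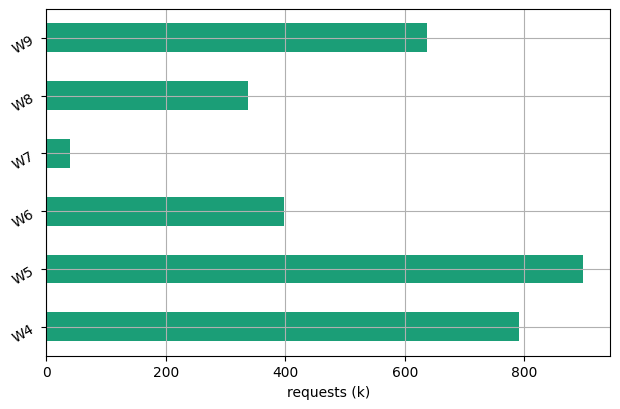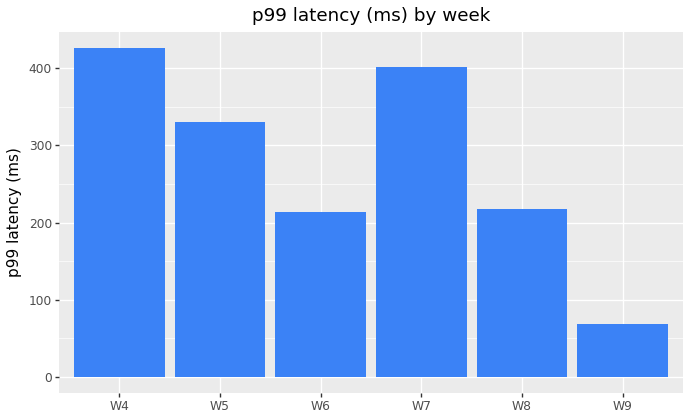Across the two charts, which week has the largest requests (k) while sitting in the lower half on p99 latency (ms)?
W9

Chart 2 median p99 latency (ms) ≈ 250; below-median weeks: W6, W8, W9. Among those, W9 has the highest requests (k) (≈ 600).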